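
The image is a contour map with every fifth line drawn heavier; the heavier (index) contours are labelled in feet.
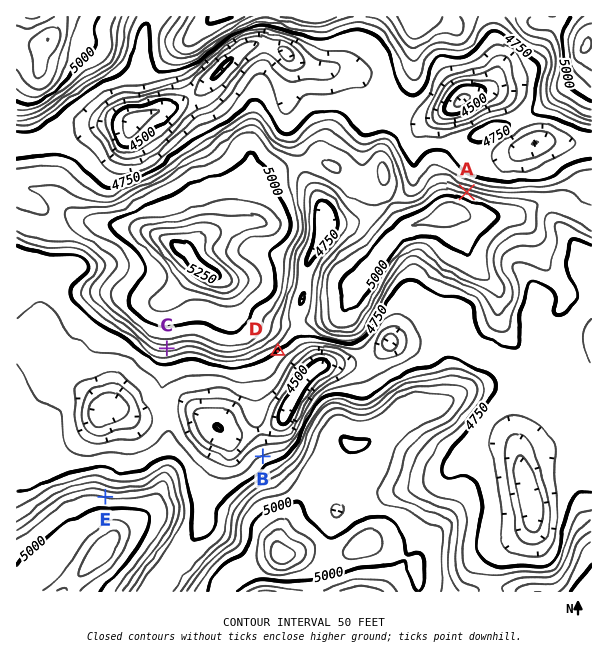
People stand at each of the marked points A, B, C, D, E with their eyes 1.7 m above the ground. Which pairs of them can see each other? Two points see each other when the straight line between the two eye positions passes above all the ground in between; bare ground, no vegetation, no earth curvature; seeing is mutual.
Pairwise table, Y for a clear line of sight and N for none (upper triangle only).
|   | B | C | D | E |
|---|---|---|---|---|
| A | N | N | N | N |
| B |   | Y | Y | N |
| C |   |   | N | Y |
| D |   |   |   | Y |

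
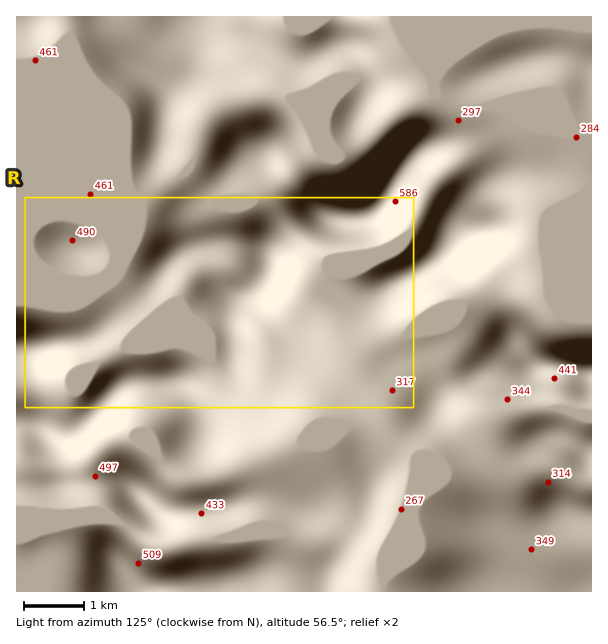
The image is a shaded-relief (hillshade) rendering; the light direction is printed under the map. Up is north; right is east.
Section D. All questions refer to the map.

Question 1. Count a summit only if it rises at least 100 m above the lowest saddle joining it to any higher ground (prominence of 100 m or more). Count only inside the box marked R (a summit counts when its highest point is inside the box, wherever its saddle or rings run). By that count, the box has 1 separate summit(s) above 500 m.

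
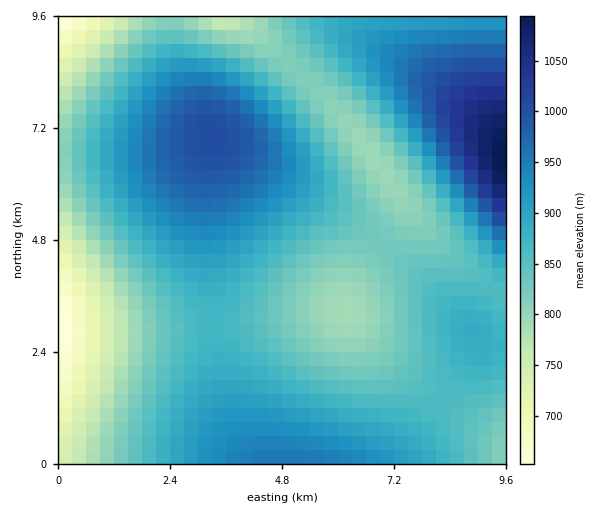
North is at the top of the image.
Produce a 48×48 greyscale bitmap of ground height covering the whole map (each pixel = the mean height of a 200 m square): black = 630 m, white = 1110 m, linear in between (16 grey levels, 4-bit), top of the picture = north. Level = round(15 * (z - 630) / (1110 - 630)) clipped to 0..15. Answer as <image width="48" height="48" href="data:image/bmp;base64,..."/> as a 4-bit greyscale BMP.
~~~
<image width="48" height="48" href="data:image/bmp;base64,Qk32BAAAAAAAAHYAAAAoAAAAMAAAADAAAAABAAQAAAAAAIAEAAATCwAAEwsAABAAAAAAAAAAAAAAABEREQAiIiIAMzMzAERERABVVVUAZmZmAHd3dwCIiIgAmZmZAKqqqgC7u7sAzMzMAN3d3QDu7u4A////ADRFVmZ3iImZmqqqqqqqqqqpmZmIiHd2ZjRFVmZ3iImZmqqqqqqqqqmZmZiIiHd2ZjRFVWZ3iImZmaqqqqqqmZmZmYiIh3d2ZjNEVWZ3eIiZmZmqqZmZmZmYiIiIh3d2ZjNEVWZ3eIiZmZmZmZmZmYiIiIiId3d3ZiM0RVZneIiJmZmZmZmYiIiIiId3d3d3diM0RVZnd4iImZmZmYiIiId3d3d3d3d3dyIzRVZmd4iIiZmYiIiId3d3d3d3d3d3dyIzRFVmd3iIiIiIiIh3d3d3d3d3d3d3dxIjRFVmd3iIiIiIiHd3d2ZmZnd3d3iIhxIjNFVmZ3eIiIiId3d2ZmZmZmd3d4iIiBEjNEVWZ3eIiIiHd3dmZmZmZmd3eIiIiBEjNEVWZ3d4iIh3d3ZmZlVWZmZ3eIiIiBEiNEVWZ3d4iId3d2ZmVVVVZmZ3eIiIiBEiNEVWZ3d3iHd3dmZlVVVVZmZ3eIiIiBEiNEVWZ3d3iHd3dmZlVVVVVmZ3eIiIhxEjNEVWZ3d4iHd3dmZlVVVVVmZ3eIiIhxEjNEVmZ3eIiId3dmZlVVVVZmd3eIiHdxIjRFVmd3iIiId3dmZlVVVVZmd3d3d3dxIzRFZmd4iIiIh3d2ZmVVVWZmd3d3d3dyI0RVZneIiIiIiHd3ZmZVVmZmd3d3d3eCM0VWZ3eIiJmIiId3ZmZmZmZmZ3d3d3iCNEVmd3iImZmZiIh3d2ZmZmZmZmZmd4iTRFVmd4iJmZmZmIiHd3ZmZmZmZmZmd4mjRVZneImZmZmZmZiId3d2ZmZmZmZneJqkRWZ3iJmZqqqqmZmIh3d3dmZmZmZniJq0VWd4iJmaqqqqqZmYiId3dmZmZmZ3iavEVmd4iZqqqqqqqqmZiIh3dmZlVmZ4mrzVVneImZqqu7u6qqqZmIh3dmZVVmeJq83VZneImaqru7u7uqqpmYh3dmVVVmeJq83lZ3iJmqq7u7u7u6qqmYh3ZlVVZniavN7lZ3iJmqq7u7u7u7qqmYh3ZlVVZ4mrzd7mZ3iJmqu7u8zLu7qqmYh2ZVVWZ4mrze72Z3iJmqu7vMzMu7uqmYd2ZVVmeJq83e72Z3iJmqu7vMzMu7qpmIdmVVZniau83e7lZ3iJmqu7vMzMu7qpiHZlVVZ3iavM3u7lZneJmqq7vMzMu6qZh3ZlVWZ4mrvN3e7lZneImaq7u8y7u6qYh2ZlZmeJmrzN3e7lVmd4maqru7u7uqmIdmZmZniJq7zN3d3UVWd4iZqqu7u6qZiHZmZmZ3iaq7zM3d3URWZ3iJmqqqqqmYh3ZmZmd4maq7zMzd3URVZneImaqqqZmHdmZmZneJmqq7vMzMzDRFVmd4iZmZmYh3ZmZmZ3iJmqq7u7zMzDNEVWZ3iIiIiHdmZmZnd4iZmqqru7u7uyM0RVZneIh3d2ZmZmZneImZmqqqq7u7uyIzRFVmd3d2ZlVVVmZ3iImZmaqqqqqqqhIjNEVWZmZlVVVVVmd3iImZmZmZmaqqqhESI0RVZmVVRERVZmd4iIiImZmZmZmZmQ=="/>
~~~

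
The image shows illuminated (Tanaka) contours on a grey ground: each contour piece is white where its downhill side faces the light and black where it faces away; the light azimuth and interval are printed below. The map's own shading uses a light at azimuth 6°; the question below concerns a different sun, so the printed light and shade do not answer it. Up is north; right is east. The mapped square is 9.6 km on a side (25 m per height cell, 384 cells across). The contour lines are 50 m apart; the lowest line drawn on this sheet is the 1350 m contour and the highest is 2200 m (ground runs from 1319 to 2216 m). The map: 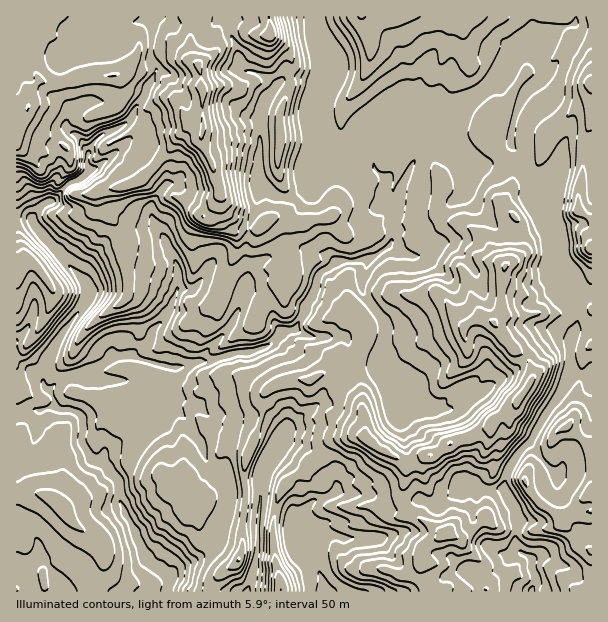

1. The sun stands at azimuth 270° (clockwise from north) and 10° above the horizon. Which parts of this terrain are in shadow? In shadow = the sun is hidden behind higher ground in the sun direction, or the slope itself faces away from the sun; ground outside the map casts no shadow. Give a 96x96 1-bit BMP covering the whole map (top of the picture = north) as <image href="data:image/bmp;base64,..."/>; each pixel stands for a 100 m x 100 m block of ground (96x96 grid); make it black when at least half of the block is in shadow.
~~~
<image width="96" height="96" href="data:image/bmp;base64,Qk2+BAAAAAAAAD4AAAAoAAAAYAAAAGAAAAABAAEAAAAAAIAEAAATCwAAEwsAAAIAAAAAAAAA////AAAAAAAAAAHAfg//wADx/gAAAADAPw//AABx/wAAAHnAHw/+AABBxgAAAP+AB4/4AAPxjgAAAP+AB8/4AAf77gAAAP+AB9/wAA/3/gAAAP8AA9/wAA+P/gAAAf8AA9/wAAEf/AAAAf4AA9/wAAA//AAAA/wAA9/wAAB/+AAAA/wAA9/gAAD/+AAAB/gAA9/AAAB5/BAAH/AAA9/AAAA5/AAAP+AAw9+AAAwB+AAAH+AA48+AAAAB8MAAB+AA88/AAEIB4cAAA8AAY8+IAGfAw8AAAcAAA8cMAGfhx+AAB8AAA+AIAG/xx+AAF4AAA+AAAG/w5+AAPwADA/AAAA/w48AAfgADA/gAAAfw84AAPgADAfwAAMP7+gAAegAHAfwAA8D5/gAAdgAGAP4AD8Bp/yAAcgAMAP4AH+AB/yAAcAAIAP4AH+AB/4YgcAAIAH4AP+AB/88AcAAAAHwAP/AAn+cAYAAAADwAP/gAH/cAAAAAABwAP/gAD/8GAAAAADgAP/AAD/8MAAAAABAgP8AAD/8cAAAAAAAgPwAAB/8YAAAAAABgPADAA/84AAAAAAAgOABwA//wAAAAAAAAcAA4Af/4cAAAAAAAcAAeAP/8PwAAAAAAeAAeA/9+P4AAIAAAeAAfA/8/P4ABGAAAOAAeH/8/v8ABiOAAOAAeH/4fn+YA4HgAHAAcP/9Pz/YAYH4AHAAYf//v5/cAMH4AHAAA///n8/eAOHcAPAAAf/7z+P/AGGOAOAAAf/7z/D/gHAfAcAAAf/7z/B/gHAfAYAAEf/7x/g/wHAPg4ACAf/5z/gfwDAPgwAGIf/5j/gfwCAHgwAMIf/5n/gfyCAHw4AAYf/5v/AHzDAH44AAYP/4P/ADzBAH8AAAwP/4f+AfgBAG+AAAAH/w/4AfgBAGAQAAAH/h/wA/ABAAAHAAAB/B/AA/ABgAADgAAB/B8AB/ABwBgBwAAB+B4AB+AHzBABgAAB+DwAB8AH4ADhgAAD+DwAA4AH/4H4gAAD+DwAA4AH//D8gAAH+P4AA4AH//x+AAAP4P8ADIAH//8CQAAPwPsAD8AP///CQAAPwPtgA/AP///CQAAHgPP8AfgP///jAAAHAMP+APgf///gAAACAEPfgHAf///wAAAAAEPfwDAf///wAAAAMEzf4AAf///wAAAAOF+f4AA////gAAAAGH+foAB////gAAAAGH//gAB////wAAAADF//4AB////4AAAABB/78AB////4AAAAAA/wfAB////wAAAAAA/4PgB////wAAAAAA/4HgB///+AAAAAAAf4DwB///+AAAAAAAfwDwB///+YAAAAAAeAD4B///+eAAAAAAAAD4B////PAAAAAAEAD8B////PgAPAAAOAD8B////HwAHgAAcAB+B////H4AHgAAcAA8B////DwADwAAcAA4A/z//DwABwAAYAAYAPj//hwAGwAAAAAYHPD//gAAPAAAAAAYDOD//wAADgAAAAAYAMD//gAABgAAAAAAAMD//AAAAAAAAAAAAgD//AAAAAAg="/>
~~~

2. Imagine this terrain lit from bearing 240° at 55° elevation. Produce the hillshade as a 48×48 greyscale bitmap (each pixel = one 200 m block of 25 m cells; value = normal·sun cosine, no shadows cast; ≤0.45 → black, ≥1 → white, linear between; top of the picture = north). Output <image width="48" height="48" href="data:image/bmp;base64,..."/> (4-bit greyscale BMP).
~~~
<image width="48" height="48" href="data:image/bmp;base64,Qk32BAAAAAAAAHYAAAAoAAAAMAAAADAAAAABAAQAAAAAAIAEAAATCwAAEwsAABAAAAAAAAAAAAAAABEREQAiIiIAMzMzAERERABVVVUAZmZmAHd3dwCIiIgAmZmZAKqqqgC7u7sAzMzMAN3d3QDu7u4A////AKqqu7qYh6zMuI3dMFrd3N7dqHeHZ4zsq6qru7qHZ73dy2rtEXvu3dzLmHiYiIzbvaqrvMpka97tzIbbBJzcqYrMl4qWd5zM7qq8zMlDnd7tu5bKJ6y5h4vLmrhHmc3u7ZrMzKYlzu7brKfJObu7u83czJRam93eyqvdyXQ57+3KrKfKWrzd3d3duGaqWN7sqszcl2Rt/t25m7i7es3d3d3Jd3eXOe7avMzKh3We/sy5iri8ms3Lu8yomXiGbf2JvLqZh3Wu7cqYisi8ubqszN26qImpv+iKvKmYhlbe3KqYjMiruqm83d7Kl4vbvraay6mZdWvty6mIvdh7q6q97u27l4zai5irzKqpdqzcupmJzdhau7zd7th7qYrLaJvLzKqqecvLuqqLzMpXvM3u60Fomqq7dIzLuompesu7uqqsu8uHvd3dtQOZhmi7lTu7hpqYi8u7qqrLvMyordzMsxepiImapyaqhJqazMu6qavM3N25vMzMo0mqq7uYujKJhqicyqqqmrzMzN3KvMvLhGqrzLu7qnE5mIiruaq6u6u8zMu7u6qqhoqr3Ku8y7QGqom8u7u6qavLupiZmZqqmKu8zdqs7sYDm4it2Ymru8zMu6qYmqqqmKvMzeyM7ZQUrKdsynq7zN3LzKq7qqqaqazM3eud6UImvdpJvHm8vN3LrNuHu8zMuZzM3uu9pURou6uEusmaqs3LqryJrNzMt6zM3tvLdVeIrHu1Sq25h7zbqbyrl6zLh83d3aqphXdnrHvXFrvadozLuavMlqy5e9zMyoqblmRYu4vDBt7rdnvcypvMpou4i7qJhqustUV5vJpQG+/qh2zcy6vLp2qoiqh3edq9tTSKzpUAre/ah33bzLvLqHibq6iarLrclSSL7zAK7u7Jdp7bzcu7qZrMqaq7u7y5ZUN9/wCu7t24Zs7czbqqqqvLmZrLvNy4iWSN7Tju7cyoee/9uXmpqqqoiYrLzMuZulWu7Yzt3cuYi+/9uDWZiJqXeYvMu6icxye+64nO7sqpre7M1wJ4h4qYiJu8upm8lFm92aq96ry6mczO0wOblpqZmKu7upq6hnq9yuyoiZq7p5zvwQS8dqqpmaq7upq6qJq9zNyadLy6qqzvoQXMVqqpmrq7uZq7qbus3JmaQ83Lu83uchXMVZqqmrqrqau7qsus3GeYNsy7vO7rQiW8ZIq6qqqqqqvKm8yrzVd2m4nMze7ZMSW8U4q6mqqqqru6mrurzXd4vLl6ze7IEUe7VJu6qqqqqru6mrurzZhoq7uYvuy4FHerZJvLqqqqqqu6mqqr3ah5q7y4rcrJJYaLhXq8qaqqu7qqqqq83qqau7uni7zYJGeKlnq8yZqru7uZqqq83bl5qqqoat7WE3u6llm824mru7uYq6q8y7mKqpmZe+22RJ3Ic0m97Jmqu7qYmqq7u6maqqqqm8uGdr7XEFrO7Jmqu7qImqqru5mqqqqpiruYid3DAHve6pqqu7qZmqq7u6qpqqmYiqupisuhAYzu2qqqu7qZmau6vA=="/>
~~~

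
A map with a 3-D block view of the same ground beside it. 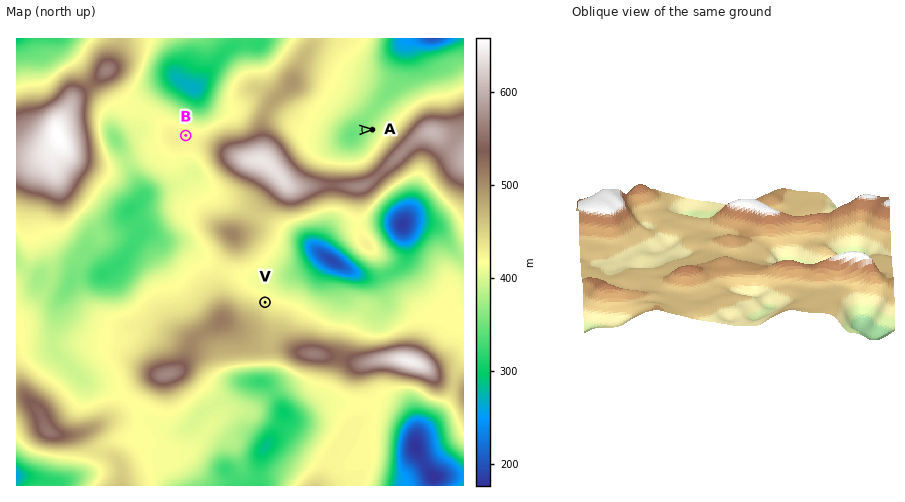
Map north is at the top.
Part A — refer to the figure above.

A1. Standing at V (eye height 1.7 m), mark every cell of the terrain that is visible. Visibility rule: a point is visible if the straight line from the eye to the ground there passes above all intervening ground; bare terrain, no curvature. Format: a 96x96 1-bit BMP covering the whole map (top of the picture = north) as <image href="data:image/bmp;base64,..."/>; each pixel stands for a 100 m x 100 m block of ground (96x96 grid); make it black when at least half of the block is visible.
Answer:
<image width="96" height="96" href="data:image/bmp;base64,Qk2+BAAAAAAAAD4AAAAoAAAAYAAAAGAAAAABAAEAAAAAAIAEAAATCwAAEwsAAAIAAAAAAAAA////AAAAAAAAAAAAAAAAAAAAAAAAAAAAAAAAAAAAAAAAAAAAAAAAAAAAAAAAAAAAAAAAAAAAAAAAAAAAAAAAAAAAAAAAAAAAAAAAAAAAAAAAAAAAAAAAAAAAAAAAAAAAAAAAAAAAAAAAAAAAAAAAAAAAAAAAAAAAAAAAAAAAAAAAAAAAAAAAAAAAAAAAAAAAAAAAAAAAAAAAAAAAAAAAAAAAAAAAAAAAAAAAAAAAAAAAAAAAAAAAAAAAAAAAAAAAAAAAAAAAAAAAAAAAAAAAAAAAAAAAAAAAAAAAAAAAAAAAAAAAAAAAAAAAAAAAAAAAAAAAAAAAAAAAAAAAAAAAAAAAAAAAAAAAAAAAAAAAAAAAAAAAAAAAAAAAAAAAAAAAAAAAAAAAAAAAAAAAAAAAAAAAAAAAAAAAAAAAAAAAAAAAAAAAAAAAAADwAAAAAAAAAAAAAAD/4AAAAAAAAAAACAH/+AAAAAAAAAAAf///+AAAAAAAAAAAf////AAAAAAAAAAAf////AAAAAAAAAAAf/8D/AAAAAAAAAAAf4AB/gAAAAAAAAAAQAAD/xAAAAAAAAABwAAD//gAAAAAAAMDwADD//gAAAAAAAcfwADx//gAAAAAAAef4ADw//gAAAAAAAcf+ADw//gAAAAAAAMf8ADj//gAAAAAAAM/EACP//wAAAAAAAf/AAAH//wAAAAAAAf/AAAD//gAAAAAAA//gAAD//gAAAAAAA//wAAH//gAAAAAAA//4AAfP/gAAAAAAA//4AA+D/AAAAAAAA//4AB8B/AAAAAAAA//4AH4A+AAAAAAAA//wAPwAOEAAAAAAA//gAfwAGMAAAAAAA//gB/gAAcAAAAAAAH/wD/AAAcAAAAAAAAfwP/AAAMAAAAAAAAD///AAAMAAAAAAAAD///AAAMAAAAAAAAH///AAAMA8AAAAAAH///gAAMA+AAAAAAH///wAAM4/gAAAAAP///wAAd8/wAAAAAP///4AA88/4AAAAAf///4AB88/8AAAAAf9//4AD8Y/+AAAAA/wA4AAH8A//AAAAD/AAAA4P8A//AAAAH/AAAA//8Af/AAAAP+AAAA//8Af/AAAAf4AAAAf/8Af/AAAAfAAAAAL/8AP+AAAAAAAAAAB/8AP+AAAAAAAAAAB/8AP8AAAAAAAAAAA/gAP8AAAAAAAAAAA/AAP8AAAAAAAAAAA+AAP4AAAAAAAAAAAYAAP4AAAAAAAAAAAAAAP4AAAAAAAAAAAAAAP4AAAAAAAAAAAAAAH4AAAAAAAAAAAAAAHwAAAAAAAAAAAAAADwAAAAAAAAAAAAAADwAAAAAAAAAAAAAABwAAAAAAAAAAAAAAAwAAAAAAAAAAAAAAAQAAAAAAAAAAAAAAAAAAAAAAAAAAAAAAAAAAAAAAAAAAAAAAAAAAAAAAAAAAAAAAAAAAAAAAAAAAAAAAAAAAAAAAAAAAAAAAAAAAAAAAAAAAAAAAAAAAAAAAAAAAAAAAAAAAAAAAAAAAAAAAAAAAAAAAAAAAAAAAAAAAAAAAAAAAAAA="/>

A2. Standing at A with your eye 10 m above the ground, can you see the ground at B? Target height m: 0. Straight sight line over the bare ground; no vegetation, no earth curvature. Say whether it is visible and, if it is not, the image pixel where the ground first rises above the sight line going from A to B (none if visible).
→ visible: false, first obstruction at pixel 328 131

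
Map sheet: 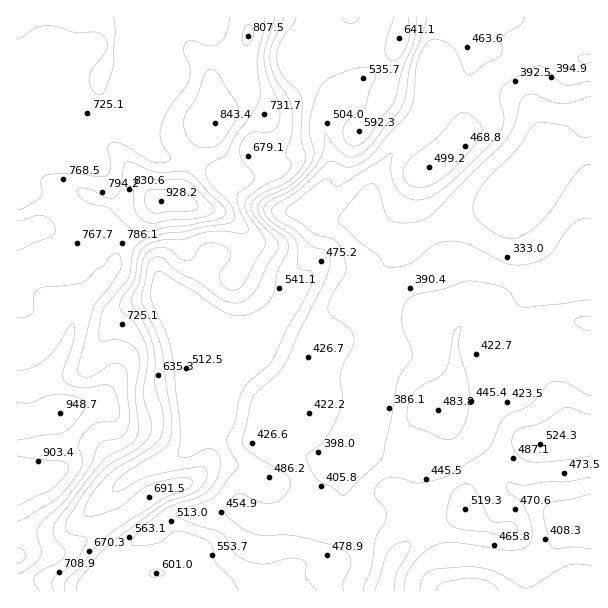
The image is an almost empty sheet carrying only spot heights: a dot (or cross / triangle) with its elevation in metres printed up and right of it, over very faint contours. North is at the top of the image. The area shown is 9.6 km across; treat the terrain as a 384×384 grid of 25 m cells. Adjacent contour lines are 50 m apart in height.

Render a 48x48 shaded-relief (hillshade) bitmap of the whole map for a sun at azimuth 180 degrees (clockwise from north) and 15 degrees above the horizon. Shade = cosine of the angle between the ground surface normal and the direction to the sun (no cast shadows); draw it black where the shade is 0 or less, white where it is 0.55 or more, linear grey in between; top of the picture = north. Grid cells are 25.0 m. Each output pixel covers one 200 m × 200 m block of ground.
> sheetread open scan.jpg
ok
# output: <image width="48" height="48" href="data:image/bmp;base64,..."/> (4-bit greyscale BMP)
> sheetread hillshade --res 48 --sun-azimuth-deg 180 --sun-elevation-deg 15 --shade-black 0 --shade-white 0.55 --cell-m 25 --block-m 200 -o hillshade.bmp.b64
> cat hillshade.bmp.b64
<image width="48" height="48" href="data:image/bmp;base64,Qk32BAAAAAAAAHYAAAAoAAAAMAAAADAAAAABAAQAAAAAAIAEAAATCwAAEwsAABAAAAAAAAAAAAAAABEREQAiIiIAMzMzAERERABVVVUAZmZmAHd3dwCIiIgAmZmZAKqqqgC7u7sAzMzMAN3d3QDu7u4A////AIiKuod3eId2ZlVWZmd4dViGQzMiI0NFVbqrzJd3d3dmZVVVZ3eIdViXQiIiNFQ0RKu7zMl1VVZmZUREVmZndlepZERFeYZDM2d3ecymQ0VlVUREREREZ1WKqZqrzKhkM2dlRZzbdEQyNFVVRERFZ1RXq8y7updlVZmZZFi92mMiNFZmZVZmd2VWeaqYdmZ3d7vMt0Rq78mIdmeId3d3h3dmZ4h2VFeIiLzd24Q0jf/+uYmpiHZneIdmZmZmVWiqqZq83clTJJzdyqqph2VmVndmVUVmZ4q7u3eJvd23MRJIqqhlVmZmVEVVRDRWeau7u1VWes7tpjETeHUzRWd3ZEVVVURHiau6qmZVV5z/7JYzRVM0Z3h3dmZ3iIZWiZmZmZiJiJvdzKhURnZneIh3d2eZqphlZ3d4iJmrqqu5iYdmaJiIiIiHd2eaqZh2VUVmd2eJmqqXZmZ3iIiIiIiId2Z5mIh2UzRWVVVUVohmVVZ3iIiIh3d3d3Znd3d2VERVQ1VCETVWdVZ3d5qYd3d3d3ZVVmd3ZlVUM0VVMRNXh2Z3Z4u6h3d3d3ZUVWZ3d3ZTNERXdTNGh2Z3dnm6mHd4d3ZVVmZ3d3ZVV1RGmGRFZlZ3dniamHeIh3dmZ3d3d3dniHZViXVERFZ3d3d5mHd3h3iHd3d3d4iImWZleIZEM0Z3eId4mXZmd3iHd3iId4iZmFZ3aJdTI1d3mqmImpdmZnd3dmeIdlVndlaHaJp0NGeJvMuYiqhmZ3d2ZVZndkMzM2ZlRYu5dnmszcuoeKmHd3ZmVVVVVlVEMmVDM2m8mKzcuqqYdoqYh2VVVlVURWZnZXZVVVeams3Kh3mpdmiYd2VVZmZURFVniJh3dlZ4rNyod3iql0Z2ZmZVVmVUREVWeKqYdmVp3+ypmJmYdTNFVndmVEQzREVWZ5qod3Z6///+3LhBEiI1Z3eHZUNFVVVVVUZmd4ia3////qMAAUVWd3iZh2VmZmZVVRI2iZmJve7uyVMkVWiId3iqqXd3d3ZlVURXiYdniIh0ImnP7JiZh4m8y5h3d3dmVWZnZURWUhIQFIz//8maqIq83cqHd3d2ZnZUMiRlEAADZ4is7+usy5iavNyph3d3ZnZURFZjABJIqWVni9zN7adVeb3LmHd3Znd3d3dSJXeKynaId4rN7rdDRovMuXd3d3d3d3ZEZ4mau6mqhleazcpjNGisuod3iHd3d3ZWd3eImruph2d2esymRFZ5qpiIiHd3d4h3dlZmd5qYd4h0R7y4ZVZmeJmqmXd3d5l3d1RWZniGVomGVpuodmZmaJq7und3eJh3d2RGZWd0NHmYdnmYd3d3iaqru3d3d3iHd3ZWVmdTJGmZh3iHd3iImqqqvHd3dmeHd3d1VnhTRniZmIqoeIiJmqmZqod3d2Z3d3h1Roh2d3d4iIq6mYiIiIiId5iImYd3d3dkRXmZl3d3d2iru5iIh3h2ZYmZmph3eIdVVWeauXeJmGaJu5iIiZh2ZniZmqh3iIdWZmaKuoebqGVoqpiImph2Zg=="/>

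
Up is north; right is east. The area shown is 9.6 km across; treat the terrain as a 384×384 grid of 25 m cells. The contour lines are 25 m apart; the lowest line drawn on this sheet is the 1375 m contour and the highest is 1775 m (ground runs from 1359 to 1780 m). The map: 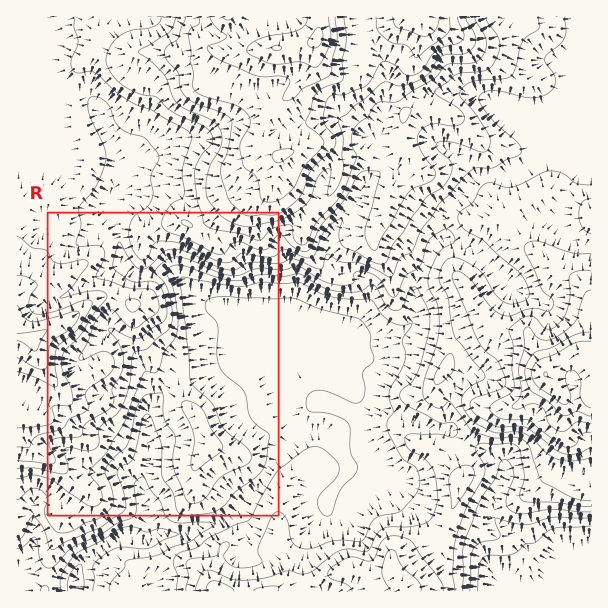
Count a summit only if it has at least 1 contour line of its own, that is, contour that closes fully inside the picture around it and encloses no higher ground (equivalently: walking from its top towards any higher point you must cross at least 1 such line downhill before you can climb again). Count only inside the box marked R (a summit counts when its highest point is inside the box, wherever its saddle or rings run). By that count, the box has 2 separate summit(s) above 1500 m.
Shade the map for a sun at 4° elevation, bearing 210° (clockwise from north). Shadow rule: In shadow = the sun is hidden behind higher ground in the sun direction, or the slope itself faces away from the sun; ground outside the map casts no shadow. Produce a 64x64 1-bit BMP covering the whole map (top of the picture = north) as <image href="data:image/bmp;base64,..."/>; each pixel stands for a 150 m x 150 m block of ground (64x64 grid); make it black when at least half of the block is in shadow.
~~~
<image width="64" height="64" href="data:image/bmp;base64,Qk0+AgAAAAAAAD4AAAAoAAAAQAAAAEAAAAABAAEAAAAAAAACAAATCwAAEwsAAAIAAAAAAAAA////AAAAAAAMAAPwAADwAAQAB/8AG/AAAAAH/4A/8AAAAA//Hx5wAAA/f+EPDHAAAB/4wB9wIAAAAP9AH3gAAAAAD4AP/AAAAAAAwAH8AAAABAAAADwAAAA8AAAACAAAAPwAAAAAAAAB+AAAAAAAAADwAAAAABAABAAAAAAAOAAcAAAgAAA4ABgAAeAAAAAAAAAD4AAPAAAABAfgABwAAAAEB8AAAAAAAAAPgAAAAAADAB+AAAAeAAYAPwAAAB4ABgAPAAAADAgOAAYAAAAAAA4YAAAAAAAwHjgAAAAAADAAOAAAAAAAPwAwAAAAAAB/4AAwAAAAAH/8AHAAAAAH//8A8AAAAA/8f4XwAAAAH/Af//AAAAAfgAP/8AAAAD4AAf/wAAAAfAEOeeAAAAD4AwfwAAAAAPAfA7AAAAAA4D4AAAAAAAAAPAAgAAAAAAAAAAAAAAAAAAAAAAAAAAAAAAAAAAAAAAAAAAAAAAAAAAEAAAAAAAAEAQAAAAAAAAAAAAAAAAAHAAAAAAAACAcAAABAAAAMDwAAAMAAAHwEBwAAgAAAeAAOAACAAAB4AD4AAAAAADAAfAAAAAAAAAP4AAAAAAAAA/gAAAAAAAAAAAAAAAAAAAAAAAAAAAAYAAAAAAAAAAAAAAAAAAAAAAAAAAAAwD4wABwAAAYAHzgAfAAAAAAPOAD8AA=="/>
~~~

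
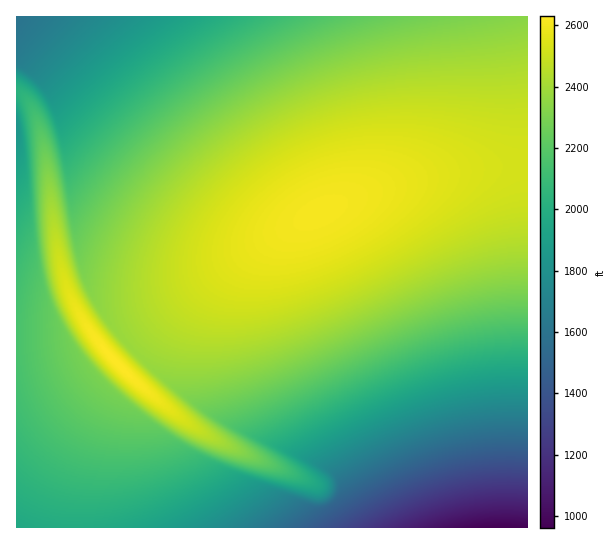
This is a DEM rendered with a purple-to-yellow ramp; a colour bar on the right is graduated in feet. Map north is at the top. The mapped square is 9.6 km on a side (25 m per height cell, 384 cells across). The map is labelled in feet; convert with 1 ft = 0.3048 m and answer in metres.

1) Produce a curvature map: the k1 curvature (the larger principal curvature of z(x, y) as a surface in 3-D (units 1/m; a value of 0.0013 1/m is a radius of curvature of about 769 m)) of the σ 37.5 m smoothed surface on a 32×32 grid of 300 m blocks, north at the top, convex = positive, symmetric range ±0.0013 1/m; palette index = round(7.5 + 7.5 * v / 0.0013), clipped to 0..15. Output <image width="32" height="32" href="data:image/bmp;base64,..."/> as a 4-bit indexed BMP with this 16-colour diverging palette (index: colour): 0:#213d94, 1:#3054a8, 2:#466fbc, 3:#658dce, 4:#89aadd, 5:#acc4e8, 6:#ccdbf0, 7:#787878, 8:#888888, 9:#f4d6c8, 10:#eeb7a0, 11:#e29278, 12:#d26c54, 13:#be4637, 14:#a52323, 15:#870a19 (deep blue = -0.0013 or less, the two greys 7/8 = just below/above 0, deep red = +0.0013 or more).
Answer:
<image width="32" height="32" href="data:image/bmp;base64,Qk12AgAAAAAAAHYAAAAoAAAAIAAAACAAAAABAAQAAAAAAAACAAATCwAAEwsAABAAAAAAAAAAlD0hAKhUMAC8b0YAzo1lAN2qiQDoxKwA8NvMAHh4eACIiIgAyNb0AKC37gB4kuIAVGzSADdGvgAjI6UAGQqHAIiIiIiIiIiIiIiId3d3d3eIiIiIiIiIiIiriIh3d3d3iIiIiIiIiIid/4iIiHd3d4iIiIiIiIiu/9qIiIiIiIiIiIiIiIi//8iIiIiIiIiIiIiIiIiu/qiIiIiIiIiIiIiIiIiM/6iIiIiIiIiIiIiIiIiI79iIiIiIiIiIiIiIiIiIn/uIiIiIiIiIiIiIiIiIif+oiIiIiIiIiIiIiIiIiJ/5iIiIiIiIiIiIiIiIiIjvmIiIiIiIiIiIiIiIiIiM+4iIiIiIiIiIiIiIiIiIn9iIiIiIiIiIiIiIiIiIiM+YiIiIiIiIiIiIiIiIiIjueIiIiIiIiIiIiIiIiIiJ/IiIiIiIiIiIiIiIiIiIivqIiIiIiIiIiIiIiIiIiIv5iIiIiIiIiIiIiIiIiIiM+IiIiIiIiIiIiIiIiIiIjfiIiIiIiIiIiIiIiIiIiI7oiIiIiIiIiIiIiIiIiIiP2IiIiIiIiIiIiIiIiIiIj8iIiIiIiIiIiIiIiIiIiK+oiIiIiIiIiIiIiIiIiIjPiIiIiIiIiIiIiIiIiIiI/YiIiIiIiIiIiIiIiIiIiPmIiIiIiIiIiIiIiIiIiIiYiIiIiIiIiIiIiIiIiIiIeIiIiIiIiIiIiIiIiIiIiIiIiIiIiIiIiIiIiIiIiIiIiIiIiIiIiIiIiIiIiIiI"/>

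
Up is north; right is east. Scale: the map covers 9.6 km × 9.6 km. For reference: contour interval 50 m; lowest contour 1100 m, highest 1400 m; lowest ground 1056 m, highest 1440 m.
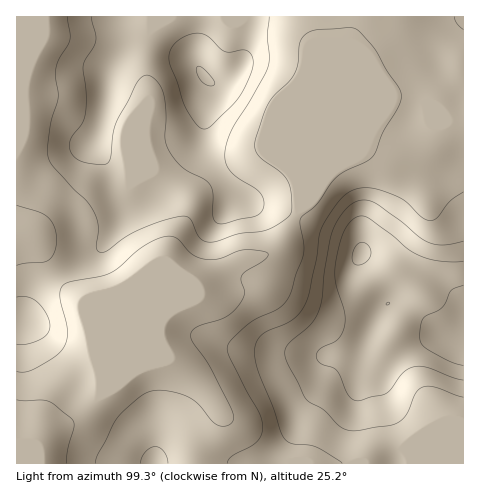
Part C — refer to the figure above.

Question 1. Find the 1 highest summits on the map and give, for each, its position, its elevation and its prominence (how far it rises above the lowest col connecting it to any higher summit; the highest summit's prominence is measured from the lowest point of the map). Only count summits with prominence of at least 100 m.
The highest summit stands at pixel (204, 76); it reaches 1352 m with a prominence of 151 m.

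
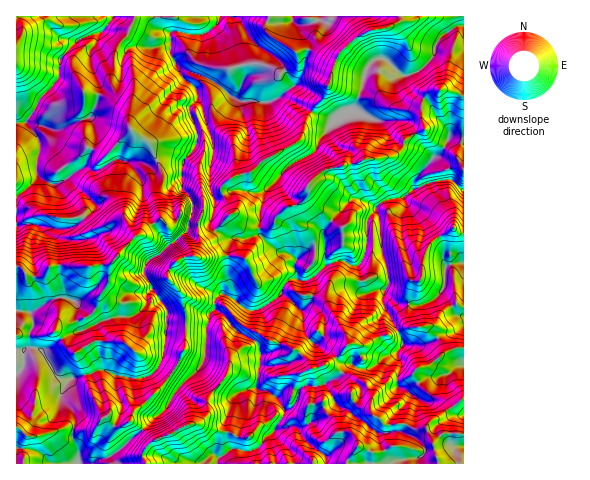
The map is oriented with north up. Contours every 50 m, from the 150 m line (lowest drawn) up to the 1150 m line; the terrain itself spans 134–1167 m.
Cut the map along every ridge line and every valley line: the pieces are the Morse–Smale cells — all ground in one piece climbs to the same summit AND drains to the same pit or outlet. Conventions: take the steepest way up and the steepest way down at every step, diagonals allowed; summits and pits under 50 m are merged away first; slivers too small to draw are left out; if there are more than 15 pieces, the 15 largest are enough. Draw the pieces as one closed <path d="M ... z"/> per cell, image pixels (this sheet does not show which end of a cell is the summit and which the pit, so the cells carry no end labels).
<path d="M319 16l-183 0-9 19-12 15-1 18-4 13 4 10 16 15-1 15-2-9-19-14-10-4-14-1 0 6-3 3-22 4-13 8-7 0-5-4-8 12-10 1 0 101 17 0 19 4 16 0 8-3 18-18 0-4-20-17-6-8 15-10 15 2 18-10 35 4 14-7 8 0 10 5-1 18-11 10 1 20 3 6 12 6 2 4 18-1 3-4 6 9 15-16 0-5-10-16 3-10 11-7 17-5 12-11 34-18 5-9 2-11 6-11-30-15 16-13 12-34 0-8-12-16 16-2z"/><path d="M173 157l-8 0-14 7-35-4-18 10-15-2-15 10 6 8 20 17 0 4-18 18-8 3-16 0-19-4-17 1 1 126 7 0 5-4 0-12 5-9-4-13 24-15 10-1 13 7-1 15 5 11 32-13 20-1 13-10 1-11 6-7-9-14 3-11 27-21 15-14 0-4-11-5-6-9-1-20 11-10 1-12 0-6z"/><path d="M456 303l-11 7-11 15-27 3-11 5-13 3 2 6 7 8 6 1-2 2-14 5-20-2-14 9-11 13-14 7-18 1-7 6-5-3-9 0-8 8 8 13-1 7-7 10 19 0 14 17 16 11 2 9 136 0 0-29-21-1-9 9-6-12 0-5 4-5 10-5 23-18 0-91-6-2z"/><path d="M215 309l-5 5-3 12-15-2-25 1-5 37 20 16 6 1-11 11-13 22-9 4-42 39-10 4-6 0-5 5 124 0 4-7 11-8 13 2 13-2 7-9 11-9 8-14 1-7-8-14-20-8 5-31-1-9-5-8-17-8-16-18z"/><path d="M357 198l-7 2-26 30-1 6 2 14-13-2-15 12-5-5-11-2-11-8-10-10-1-7-18-2-11-12-6 7-8 9 13 8 5 0-4 6-3 11 16 3 6 7 9 19-3 6-23 22 2 6 8 7 29 17 17 4 5 4 7-2 18-17 6 3 0-19-10-10-6 0 6-13-2-14 15-14 10-3 7 0 9 5 8-3 6-17 0-23 9-16z"/><path d="M407 143l-3 0-2 5-12 9-22 1-11 5-32 7-17 16 0 8-4 6-10 6-8 1-9 8-5 11-12 3 0 6 19 17 8 1 10 7 15-12 9 0 4 2-1-20 26-30 7-2 20 8 8-6 19-3 10-8 1-9 16-19 1-4-8-8z"/><path d="M161 361l-3 7-7 7-6 3-12 1-34-9-9 4-17 4-8 7-3 7 0 6 14 19-4 20 6 12 2 15 11 0 6-5 13-2 14-11 31-30 10-6 12-20 11-11-6-1z"/><path d="M152 289l-5 6-1 11-10 9-7 2-16 0-10 3-21 11-15 5-15 11-9 4 11 23 12 6 24-6 9-4 34 9 18-4 7-7 6-14 4-39-3-9z"/><path d="M463 16l-63 0 0 4-9 6-21 4-12 6-20 19-7 19-3 17-16 20 7 4 17 5 11-8 6-2 3-2 6-20 3-15 3-7 8-7 9 0 18 17 6 0 10-5 13-14 6-17 17-14 9-1z"/><path d="M376 210l-5 5-4 8 0 23-6 17-8 3-9-5-7 0-10 3-15 14 2 14-5 12 9 4 6 7 1 12-2 8 19 11 7-2 16 1 16-9-1-18 5-7-1-18 4-8 0-11-7-25-1-29z"/><path d="M33 347l-9 3-1 17-7 7 0 89 62 1 1-10-7-17 4-20-14-19 0-6 9-13-12-1-16-27z"/><path d="M210 221l-3 4-18 1-4 7-25 21-8 4-6 7-2 9 23 34 0 16 40 2 3-12 4-5 2-10 6-5 3 1 5-7-3-33-16 3-14 0-1-2 7-12 13-14z"/><path d="M355 110l-6 0-10 8-17 19-6 12-5 6-21 10-26 27-4 19 0 17 12-2 5-11 9-8 8-1 8-4 6-8 0-8 17-16 32-7 11-5 22-1 12-9 1-5-7-3-5-5-8-13-15-4z"/><path d="M112 16l-96 1 0 52 6 13 3 20 8 8 6-11 19-19 2-21 17-19 26-9z"/><path d="M134 16l-21 0-10 15-26 9-17 19-1 18-20 22-4 12 4 3 7 0 13-8 22-4 3-3 0-6 14 1 10 4 16 11 3 3 2 9 1-15-16-15-4-10 4-13 1-18 12-15z"/>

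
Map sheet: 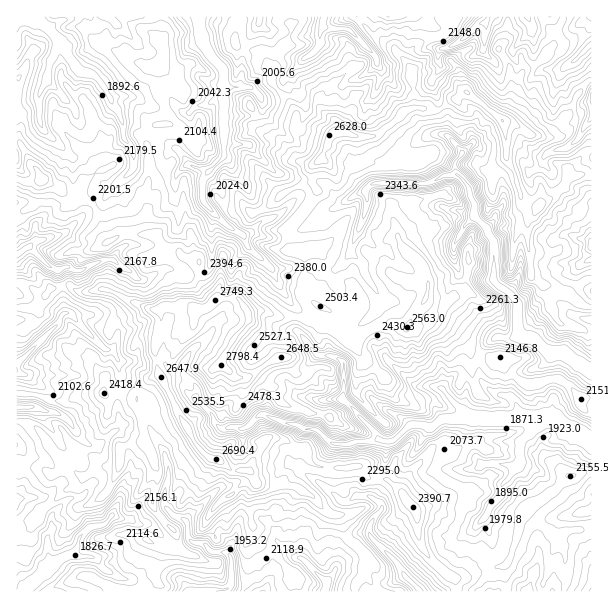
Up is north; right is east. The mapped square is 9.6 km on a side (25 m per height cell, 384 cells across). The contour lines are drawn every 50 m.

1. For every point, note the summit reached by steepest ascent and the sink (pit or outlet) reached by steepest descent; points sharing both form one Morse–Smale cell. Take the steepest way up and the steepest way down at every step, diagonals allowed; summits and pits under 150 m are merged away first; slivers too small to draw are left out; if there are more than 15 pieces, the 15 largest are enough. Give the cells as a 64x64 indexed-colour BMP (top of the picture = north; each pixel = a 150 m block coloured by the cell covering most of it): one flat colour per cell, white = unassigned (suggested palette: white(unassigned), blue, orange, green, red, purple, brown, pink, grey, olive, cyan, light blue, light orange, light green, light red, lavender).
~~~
<image width="64" height="64" href="data:image/bmp;base64,Qk12CAAAAAAAAHYAAAAoAAAAQAAAAEAAAAABAAQAAAAAAAAIAAATCwAAEwsAABAAAAAAAAAA////ALR3HwAOf/8ALKAsACgn1gC9Z5QAS1aMAMJ34wB/f38AIr28AM++FwDox64AeLv/AIrfmACWmP8A1bDFAFVVVVVVVVVWZmZmZmZmZm3d3d2IiIiIiIzMzMzMzMzMVVVVVVVVVVVmZmZmZmZmbd3d3YiIiIiIjMzMzMzMzMxVVVVVVVVVVWZmZmZmZmbd3d3d2IiIiIERERzMzMzMzFVVVVVVVVVVZmZmZmZmbd3d3d3YiIiIERERERzMzMzMVVVVVVVVVVVmZmZmZmZt3d3d3diIiIERERERHMzMzMxVVVVVVVVVVVVmZmZmbd3d3d3YiIiIgREREREczMzMzFVVVVVVVVVVVWZmZmbd3d3d3diIiIiBERERERHMzMzMVVVVVVVVVVVWZmZmZt3d3d3diIiIiIEREREREczMzMxVVVVVVVVVVWZmZmZm3d3d3d2IiIiIERERERERzMzMzFVVVVVVVVVWZmZmZmbd3d3diIiIiIgREREREREczMzMVVVVVVVVVVZmZmZmZt3d3diIiIiIgREREREREREczMxVVVVVVVVVVWZmZmZm3d3YiIiIiIgRERERERERERHMzFVVVVVVVVVVZmZmZmZoiIiIiIiIgRERERERERERERzMVVVVXuVVVVVmZmZmEYiIiIiIiBERERERERERERERERFVVV7u7uVVVmZmZmERiIiIgREREREREREREREREREREVVV7u7u5VVWZmZhEREYiIgRERERERERERERERERERERVVXu7u7u5WZmZhERERiIERERERERERERERERERERERFVXu7u7u7uZmZhEREREREREREREREREREREREREREREVXu7u7u7u5mZmERERERERERERERERERERERERERERER7u7u7u7u7mZm/xERERERERERERERERERERERERERERHu7u7u7u7uZmb/EREREREREREREREREREREREREREREe7nd+7u7uZmb//xERERERERERERERERERERERERERERd3d3d3d3d2Zv//8RERERERERERERERERERERERERETN3d3d3d3d3dv///xERERERERERERERERERERERMzETM3d3d3d3d3d3////ERERERERERERERERERERERMzMzMzd3d3d3d3d3f////xERERERERERERERERERERMzMzMzN3d3d3d3d3d/////EREREREREREREREREREzMzMzMzM3d3d3d3d3d3/////xEREREREREREREREREzMzMzMzMzd3d3d3d3d3f/////EREREREREREREREREzMzMzMzMzMHd3d3d3d3d//////xEREREREREREREREzMzMzMzMzAAB3d3d3d3d3//////8REREhEREREREzMzMzMzMzMwAAAHd3d3d3d3n//5//8iIiIiIRERERERMzMzMzMzMwAACZl3d3d3eZmZmZmf/yIiIiIREREREREzMzMzMzMzAAAJmZd3mXmZmZmZmSIiIiIiIRERERERERMzMzMzMzMAAAmZmZmZmZmZmZmZIiIiIiIhEREREREREzMzM6ozMAAACZmZmZmZmZmZmZIiIiIiIiEREREREREzMzMzqqMAAAAJmZmZmZmZmZmZkiIiIiIiIRERERERETMzMzOqqgAAAAmZmZmZmZmZmZIiIiIiIiIhERERERETMzMzM6qqAAAAAAmZmZmZmZmSIiIiIiIiIRERERERETMzMzMzqqoAAAAAAAmZmZSZmZIiIiIiIgABERERERETMzMzMzOqqgAAAAAAAAmZlEREIiIiIiIiAAABERERERMzMzMzOqqqAAAAAAAAAJlEREQiIiIiIiIgAAABEREREzMzMzMzqqoAAAAAAAAACURERCIiIiIiIiIgAAARERETMzMzMzM6qqAAAAAAAAAABERCIiIiIiIiIiIAAAARETMzMzMzMzqqAAAAAAAAAAAEREIiIiIiIiIiIgAAAAATMzMzMzMzOqAAAAAAAAAAAARERCIiIiIiIiIgAAAAAKMzMzMzMzM6oAAAAAAAAAAAREREIiIiIiIiIgAAAAAKqqMzMzMzM6oAAAAAAAAAAAREREQiIiIiIiIgAAAAqqqqozMzMzM6qgAAAAAAAAAERERERCIiIiIiIgAAAAqqqqqqMzMzMzqgAAAAAAAAAEREREREIiIiIiIgAAAACqqqqqqjMzOjqqAAAAAAAAAEREREREQiIiIiAAAAAAu7qqqqqqozOqqqoAAAAAAAAERERERERCIiIiIAAAAAu7u7u7uqqqqqqqqgAAAAAAAARERERERERCIiIgAAAAC7u7u7u7qqqqqqqqAAAAAAAABEREREREREIiIiIiIAALu7u7u7u6qqqqqqAAAAAAAABEREREREREIiIiIiIgALu7u7u7u7sAAKqgAAAAAAAAREREREREREQiIiIiIiIru7u7u7u7uwAAAAAAAAAAAABERERERERERCIiIiIiIiC7u7u7u7sAAAAAAAAAAAAAAEREREREREREIiIiIiIiALu7u7u7sAAAAAAAAAAAAAAAREREREREREQiIiIiIiIgC7u7u7sAAAAAAAAAAAAAAABERERERERERCIiIiIiIiAAu7u7uwAAAAAAAAAAAAAAAEREREREREREIiIiIiIiIgALu7uwAAAAAAAAAAAAAAAAREREREREREQiIiIiIiIiAAC7uwAAAAAAAAAAAAAAAABERERERERERCIiIiIiIiIAALuwAAAAAAAAAAAAAAAAAEREREREREREIiIiIiIiIgAAAAAAAAAAAAAAAAAAAAAA"/>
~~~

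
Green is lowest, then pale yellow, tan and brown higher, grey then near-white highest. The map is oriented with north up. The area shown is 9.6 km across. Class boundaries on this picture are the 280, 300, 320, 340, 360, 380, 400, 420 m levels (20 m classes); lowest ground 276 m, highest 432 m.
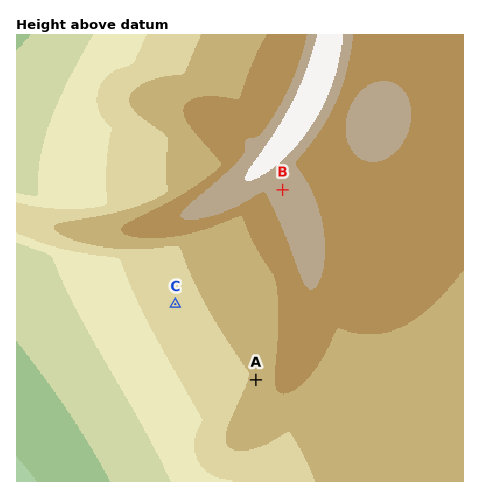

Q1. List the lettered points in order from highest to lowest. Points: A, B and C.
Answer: B A C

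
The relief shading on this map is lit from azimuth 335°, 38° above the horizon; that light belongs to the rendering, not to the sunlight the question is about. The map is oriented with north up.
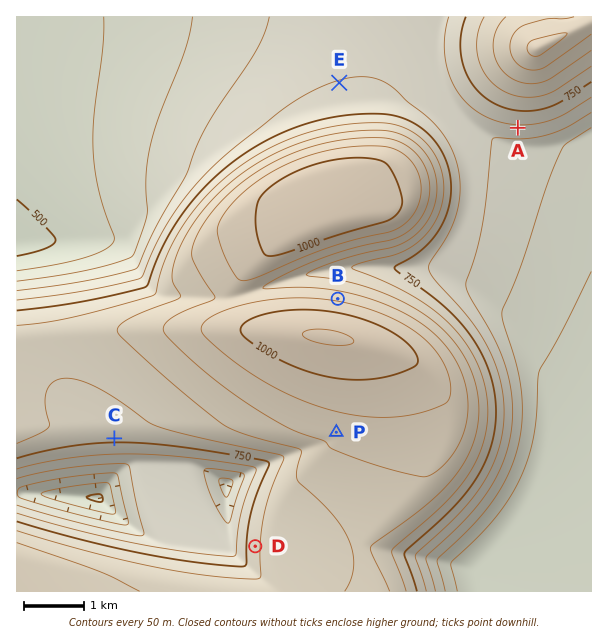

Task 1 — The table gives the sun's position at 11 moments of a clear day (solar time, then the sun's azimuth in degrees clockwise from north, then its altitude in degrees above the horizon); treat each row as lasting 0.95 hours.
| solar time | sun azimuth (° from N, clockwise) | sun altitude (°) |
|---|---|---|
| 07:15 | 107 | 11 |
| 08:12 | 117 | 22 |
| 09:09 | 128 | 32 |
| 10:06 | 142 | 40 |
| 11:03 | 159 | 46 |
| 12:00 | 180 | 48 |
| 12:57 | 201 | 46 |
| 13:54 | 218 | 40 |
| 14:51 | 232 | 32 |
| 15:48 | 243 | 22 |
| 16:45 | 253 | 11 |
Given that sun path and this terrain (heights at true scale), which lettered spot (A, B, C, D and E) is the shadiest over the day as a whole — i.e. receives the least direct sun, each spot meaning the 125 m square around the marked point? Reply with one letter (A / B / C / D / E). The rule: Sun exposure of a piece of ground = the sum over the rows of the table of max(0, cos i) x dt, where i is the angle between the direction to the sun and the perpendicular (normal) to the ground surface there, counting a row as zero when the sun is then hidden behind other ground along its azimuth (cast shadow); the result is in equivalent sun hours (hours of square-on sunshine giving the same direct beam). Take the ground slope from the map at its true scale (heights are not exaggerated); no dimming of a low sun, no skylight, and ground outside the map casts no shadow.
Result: B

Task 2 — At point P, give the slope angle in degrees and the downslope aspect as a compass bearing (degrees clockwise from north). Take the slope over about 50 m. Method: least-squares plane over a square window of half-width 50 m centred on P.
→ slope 5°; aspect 198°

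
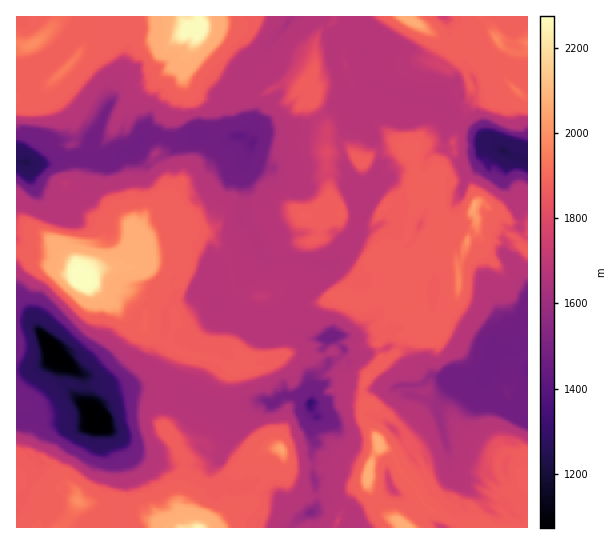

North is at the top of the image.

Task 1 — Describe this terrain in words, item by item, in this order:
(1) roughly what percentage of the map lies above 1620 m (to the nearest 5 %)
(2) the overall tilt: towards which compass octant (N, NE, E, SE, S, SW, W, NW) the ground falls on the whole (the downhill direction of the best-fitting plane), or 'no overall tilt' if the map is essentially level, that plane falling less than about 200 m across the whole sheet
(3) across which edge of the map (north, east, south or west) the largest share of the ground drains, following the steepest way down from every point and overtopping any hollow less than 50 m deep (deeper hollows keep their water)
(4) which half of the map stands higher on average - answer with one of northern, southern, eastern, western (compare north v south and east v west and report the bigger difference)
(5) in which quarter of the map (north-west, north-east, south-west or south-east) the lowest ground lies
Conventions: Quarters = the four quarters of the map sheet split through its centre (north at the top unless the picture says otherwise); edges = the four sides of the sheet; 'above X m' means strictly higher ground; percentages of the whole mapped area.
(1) About 80 % of the map lies above 1620 m.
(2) No overall tilt - high and low ground are spread across the sheet.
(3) Most of the ground drains across the western edge.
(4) The northern half stands higher on average than the southern half.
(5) The lowest point lies in the south-west quarter of the map.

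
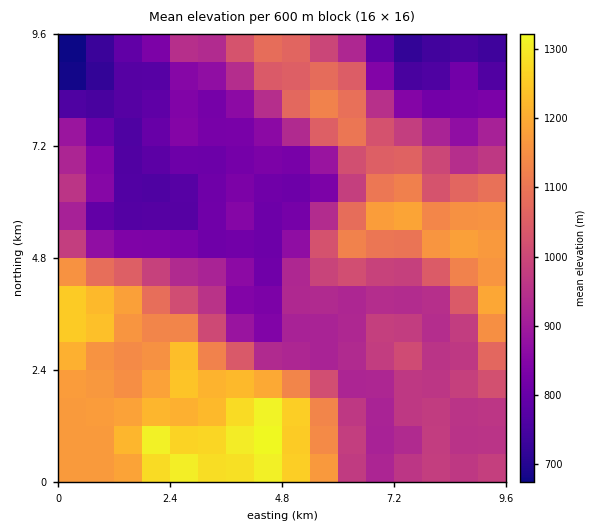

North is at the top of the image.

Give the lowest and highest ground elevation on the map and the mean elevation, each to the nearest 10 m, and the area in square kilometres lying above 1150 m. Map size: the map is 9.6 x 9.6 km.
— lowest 660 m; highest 1350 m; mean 990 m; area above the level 20.2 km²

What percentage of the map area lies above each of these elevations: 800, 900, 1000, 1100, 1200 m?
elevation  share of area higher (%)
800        88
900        68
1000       42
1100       29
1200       11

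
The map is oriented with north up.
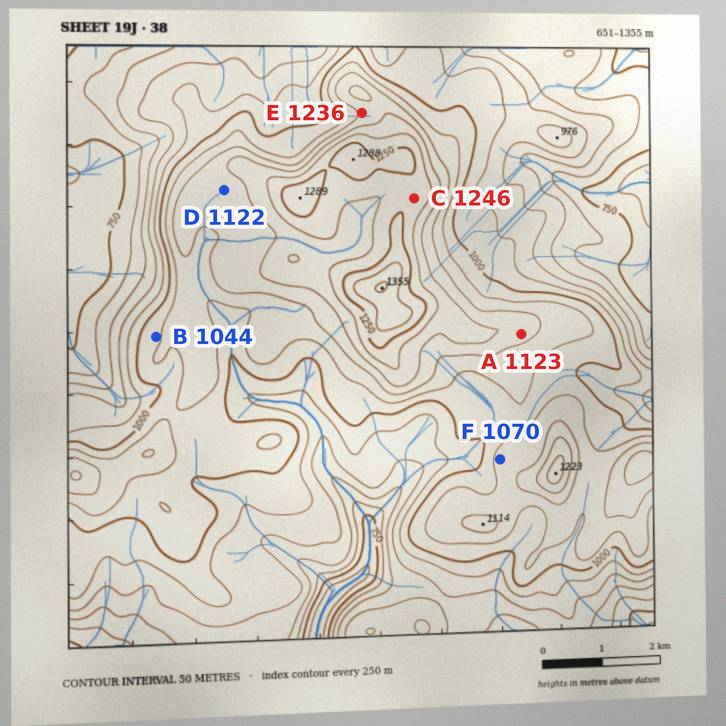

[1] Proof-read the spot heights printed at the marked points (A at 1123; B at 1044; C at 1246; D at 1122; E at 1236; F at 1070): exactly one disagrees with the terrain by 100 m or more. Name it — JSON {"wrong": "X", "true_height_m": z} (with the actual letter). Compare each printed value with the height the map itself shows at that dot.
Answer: {"wrong": "E", "true_height_m": 1111}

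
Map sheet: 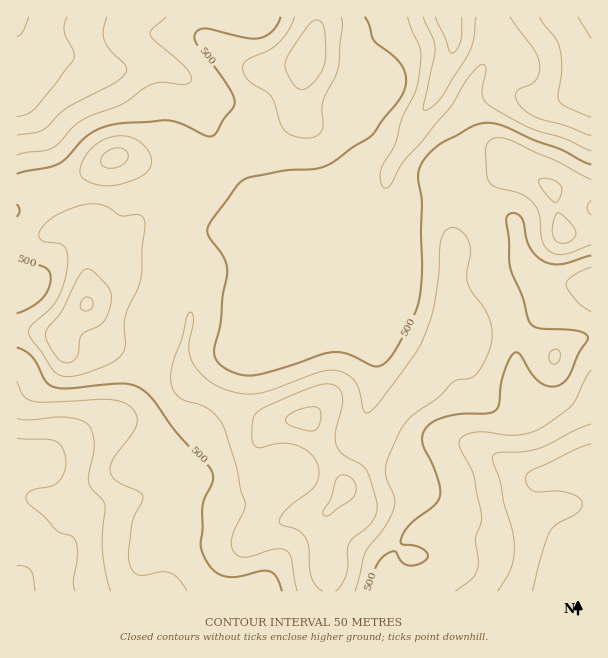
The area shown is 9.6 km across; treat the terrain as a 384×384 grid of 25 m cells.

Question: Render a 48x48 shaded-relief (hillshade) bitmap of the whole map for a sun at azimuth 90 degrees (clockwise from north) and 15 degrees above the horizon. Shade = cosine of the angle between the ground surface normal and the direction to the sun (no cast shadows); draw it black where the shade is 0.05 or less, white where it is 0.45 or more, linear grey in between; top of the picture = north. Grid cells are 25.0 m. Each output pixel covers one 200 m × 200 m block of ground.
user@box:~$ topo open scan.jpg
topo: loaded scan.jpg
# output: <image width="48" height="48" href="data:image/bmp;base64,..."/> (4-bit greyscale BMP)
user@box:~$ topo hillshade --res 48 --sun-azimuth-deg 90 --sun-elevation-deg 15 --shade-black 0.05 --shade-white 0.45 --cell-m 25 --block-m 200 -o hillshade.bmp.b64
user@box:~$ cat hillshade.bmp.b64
<image width="48" height="48" href="data:image/bmp;base64,Qk32BAAAAAAAAHYAAAAoAAAAMAAAADAAAAABAAQAAAAAAIAEAAATCwAAEwsAABAAAAAAAAAAAAAAABEREQAiIiIAMzMzAERERABVVVUAZmZmAHd3dwCIiIgAmZmZAKqqqgC7u7sAzMzMAN3d3QDu7u4A////AGVVVVRGiHZVeJh0ITad/qiJmZm7u8upmWZVVURFeHZVZ4mFITad/qeJmZq7u8upmXdmVENFeHZWVXmXQjad/qd4maq7u8upiXdmZDNFZ3ZmVFiYYzas3bmImau7u8upiXd3dTNFVmd2U0aIdUabzduZmaqqvLuZiHd3dkNFVXd2VFVmdVearO25mZqrzLqYiHd3dkRFVXd1VWZVVVearO26maq8zKmIiXd3ZlVVVmdlVWdlVEV5vd26qqu8y6iIiXd2VVVWd2ZmVFd3ZUNYztyqq7u8zKiIiHd2QzRWd3d2VEeIdkJJztupq7u83KmIiXd1QzNGeIh2VDaZhkNqvMuqqrvMupmZmXd1RDNFeIdmVDWJhkarmbu6q7y6mJqqqYh2VVRFZ2ZWVDV4dmrLiJvLu7qYeJq7qoiHZVVVZVVmZURWZ4zsl4vMupmHeJqrqoiId2ZmVEVnZVRFZ5ztp2m8upiImZmqqneIiIdlQ0V3ZmZVVnreuFabupiJqZmaqmZniIh2REZ4iIdlRWi9yVRpu5ibqYiKu1Q1iZiHZVaKqph2VFacyWNHq6mrqXZ73UIDiqmZhlabuph3ZlaKuWM1ipm8uGR87jEDm7mZl2esuYiId2eJmHQ0aIm9uFRr7iEVrLmamGesuYiIiHeIiHUzR4m9yWVqzDImq6qqmGacypiIiIiIiHZCNomtyYd4mUMkabzLmGaLypiIiIiIiIdTJYm8upmYiVQQJr7bmHaLy5iIiIiIiIdjJIq7uqqpmWUgBb3cqHaLy5iIiIiIiIdjFIu6qqqqqnYwBKu7uXaKu5iIiIiIiIhkJIuqqrqqqndRBJqaunaKu6mIiIiIiIhkJIuqqqmZqmZkJZqauoaKu5iIiIiIiIhkJIq6qoZoq2Z2VpmJu4eKqpiIiIiIiIdkJIq7qWI3u1Z3Z5mIq5iZqYiIiIiIiIdkNIq6qEAXvFVmZ5qIqqmZmYiIiIiIiHdlRYqqmEAXvFVWZ5mYmZmZmZiIiIiImHZlRomZl0E5zFZ3d4iIiJmZmZmIiIiJmYZVVoiIhjJau2eIh3iIiImpmZmIiIiImoZEV4d2ZkV6u2d3ZmeZmImpmZiIiIiJqpYzV4dlVneau2dlQzabuZmpmIiIiImZq6cyR4dUV5mru3dkISScypmph3d3iImqmrljNndUaKu7zHdkMiR6uomZh3d3d4qqmryUNWVWi8uru3ZUNEV4mIiYdndmZ5q6mb3GNGZnrMuqqmVERVZnd4mYdmZVZ5u6mb7pQ1eJvLqqqmVEVWZVZ4mHZmVUV6y5iJ39c0ebu7qqmWZVVmZVV4mGVVVVV7y5d4z/tCaruqq7qWZmZmZVVoh1RDRVV63Kdoz/5hSbuZrMumZmZmZmZnZURERWVp3rh5vf+jJqqZvMundmZlVWZmVEVWVVRZ3smJvO/VFJqavMunZmZVRWZlVVeIdTJIztqZq9/nE3mqvMu2VVVVRWdlVXiZhjEmvtuqrN/nEnmru7u1VVVVRWd2VnmZhzEVrdyqvO/FE3q7u7qg=="/>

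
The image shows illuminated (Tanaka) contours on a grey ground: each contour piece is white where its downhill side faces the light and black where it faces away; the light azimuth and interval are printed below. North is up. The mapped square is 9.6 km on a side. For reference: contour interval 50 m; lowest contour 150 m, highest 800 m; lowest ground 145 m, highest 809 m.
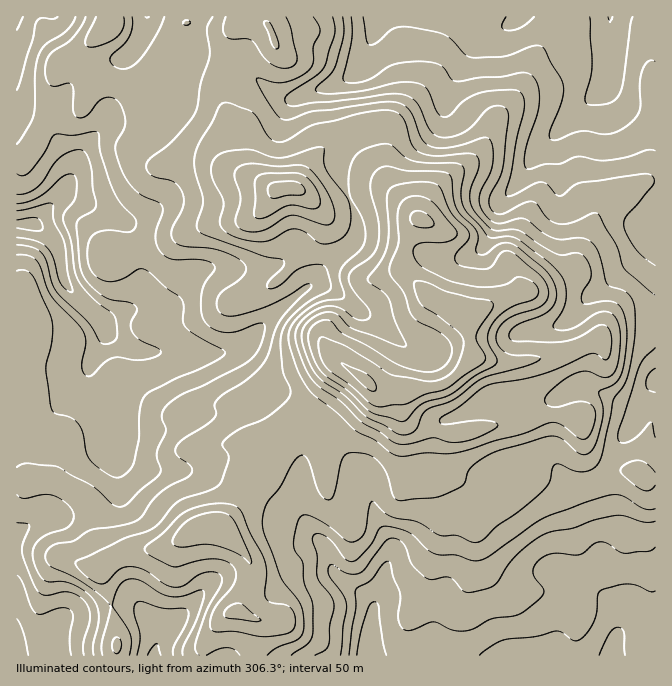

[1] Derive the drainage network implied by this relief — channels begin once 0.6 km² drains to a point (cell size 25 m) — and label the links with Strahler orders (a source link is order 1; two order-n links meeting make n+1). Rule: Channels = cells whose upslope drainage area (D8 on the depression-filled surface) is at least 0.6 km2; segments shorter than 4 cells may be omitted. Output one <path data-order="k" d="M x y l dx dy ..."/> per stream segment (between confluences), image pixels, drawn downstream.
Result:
<path data-order="1" d="M17 642l0 13"/><path data-order="2" d="M615 640l0 4-1 1 0 10-2 0"/><path data-order="2" d="M159 638l-2 4 0 3-2 2 0 8-1 0"/><path data-order="1" d="M54 630l0 25 1 0"/><path data-order="2" d="M372 615l0 17-2 2 0 21"/><path data-order="1" d="M630 615l-10 12-1 3 0 4-2 1 0 3-2 2"/><path data-order="1" d="M145 614l14 13 0 11"/><path data-order="2" d="M610 605l2 2 0 3 2 2 0 5 1 1 0 22"/><path data-order="1" d="M199 595l-9 9 0 1-30 30-1 3"/><path data-order="1" d="M452 574l-5 10 0 3-2 3-5 7 0 3-3 7 0 45 3 3 109 0"/><path data-order="1" d="M555 568l7 4 3 0 5 3 4 0 3 3 8 4 4 3 1 0 20 20"/><path data-order="2" d="M324 545l3 3 0 4 1 2 0 4 2 2 0 5 4 7 11 12 7 3 3 3 2 0 15 15 0 10"/><path data-order="1" d="M318 540l6 5"/><path data-order="1" d="M44 518l-4 2-3 0-3 4-6 1-4 5-4 2-3 0"/><path data-order="1" d="M368 485l7 30 5 10 5 5 5 10 0 18-5 10 0 7-1 2 0 8-9 17 0 3-1 2 0 7-2 1"/><path data-order="1" d="M120 473l0-3-2-2 0-5-4-8 0-3-4-5 0-4"/><path data-order="1" d="M179 472l-32 0-2-2-3 0-7-5-1 0-4-3-2 0-18-19"/><path data-order="1" d="M552 467l22 21 0 14 11 12 0 4 9 16 0 3 3 7 0 8 2 2 0 8 1 2 0 23 7 8 3 7 0 3"/><path data-order="1" d="M305 445l0 7-1 1 0 12-2 2 0 18-2 2 0 23 5 10 7 8 0 2 6 7 0 1 6 6 0 1"/><path data-order="2" d="M110 443l-2-3 0-7-1-1 0-7-2-2 0-3-7-13-3-4 0-3-3-5 0-7-2-1 0-20"/><path data-order="1" d="M634 422l1-4 0-3 9-17 3-3 0-2"/><path data-order="1" d="M477 407l3-2 4 0 1-2 3 0 2-1 59 0 26-14 17 0 8 5 4 0 6 4 4 3 6 3 17 0 10-10"/><path data-order="2" d="M647 393l8-8 0-5"/><path data-order="1" d="M87 377l0-4 3-6"/><path data-order="2" d="M90 367l0-4 4-3 1-5 7-8 0-4 2-1 0-17"/><path data-order="1" d="M210 355l-8 0-2-2-46 0-2-1"/><path data-order="2" d="M152 352l-12 0-2-2-3 0-7-3-3-4-7-3-14-15"/><path data-order="1" d="M422 352l-8-2-7-3-7-7-2 0-18-18-20-10-13-14-2 0-10-8-3-2-4 0-1-1-19 0-3 1"/><path data-order="1" d="M528 330l14 0 2-2 6 0 2-1 8-2 4-3 1 0 90-89"/><path data-order="3" d="M104 325l0-2-9-8"/><path data-order="3" d="M95 315l-27-27 0-1-3-4 0-3-3-7 0-8-2-2 0-8-2-2-1-8-3-3 0-2-14-13-18 0-2-2-3 0 0-2"/><path data-order="2" d="M305 288l-15 14-2 0-8 8-2 0-38 38-3 2-5 0-2 2-78 0"/><path data-order="1" d="M282 262l-7 3-8 0-2 2-58 0-2 1-3 0-7 4-35 35-23 0-2 1-3 0-2 2-3 0-3 2-4 3-10 5-8 0-5-5-2 0"/><path data-order="1" d="M467 255l10-3 13-14 2-3 0-3 2-2 0-7 1-1 0-9 2-3 3-7 10-10 0-1 8-9 0-1"/><path data-order="1" d="M655 240l0-7"/><path data-order="1" d="M355 238l-1 4-12 11-2 0-5 5-1 0-29 30"/><path data-order="2" d="M655 233l0-5"/><path data-order="2" d="M37 220l-12 0-1 2-6 0-1 1"/><path data-order="1" d="M160 208l-23 12-17 0-40-20-3 0-2-2-17 0-21 22"/><path data-order="1" d="M559 198l0-48"/><path data-order="1" d="M505 195l13-13"/><path data-order="2" d="M518 182l7-9 7-13 7-7 0-1 20-20"/><path data-order="1" d="M562 162l0-5-3-7"/><path data-order="2" d="M559 150l0-18"/><path data-order="1" d="M345 148l0-1 3-4 0-16-1-2 0-43 13-14 2-5"/><path data-order="3" d="M559 132l46-47"/><path data-order="1" d="M442 118l0-10 2-1 0-9 1-1 0-4 3-6 16-19 6-13 0-3 17-17 8-3 3-4 12-5 5-5 5-1"/><path data-order="1" d="M569 118l38-36"/><path data-order="1" d="M17 110l0-93"/><path data-order="1" d="M287 108l1-3 9-8"/><path data-order="1" d="M609 100l0-8-2-2 0-7"/><path data-order="2" d="M297 97l3 0 5-4 3 0 2-1 8-2 2-2 4 0 6-3 4 0 10-5 3-3 1 0 14-14"/><path data-order="3" d="M607 82l2-4 0-11 1-2 0-48"/><path data-order="1" d="M257 78l15 15 6 4 19 0"/><path data-order="1" d="M184 68l-9 19-8 8-10 5-3 0-2 2-5 0-2 1-8 0-2 2-8 0-3 2-40 40-4 6 0 4-2 1 0 4-1 1 0 4-5 10-4 3-3 8-3 4 0 1-25 25 0 2"/><path data-order="2" d="M362 63l3-6 0-4 3-5 0-3 4-5 0-7 2-1 0-15 3 0"/><path data-order="1" d="M140 40l4-7 0-3 1-2 0-6 2-2 0-3"/><path data-order="1" d="M430 17l5 0"/>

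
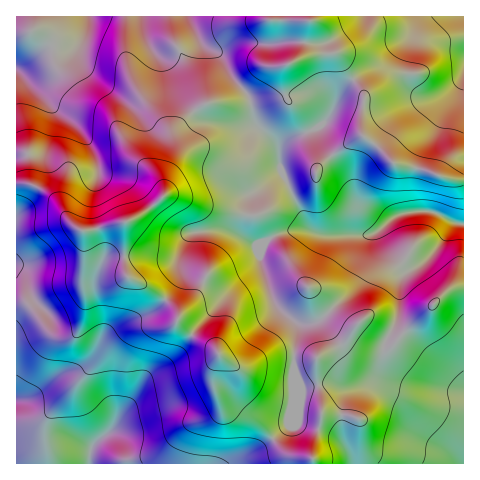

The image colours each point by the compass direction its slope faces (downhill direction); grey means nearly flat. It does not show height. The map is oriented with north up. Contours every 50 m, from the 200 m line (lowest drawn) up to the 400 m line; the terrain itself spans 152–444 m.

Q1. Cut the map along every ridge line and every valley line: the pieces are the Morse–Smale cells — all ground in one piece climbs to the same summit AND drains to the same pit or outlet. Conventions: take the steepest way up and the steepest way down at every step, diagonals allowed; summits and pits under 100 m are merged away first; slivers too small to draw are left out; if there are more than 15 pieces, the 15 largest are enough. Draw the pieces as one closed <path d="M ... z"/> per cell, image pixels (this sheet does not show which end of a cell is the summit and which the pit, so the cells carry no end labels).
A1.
<path d="M336 53l-29 3-24 10-3 4-2 18-9 8-21 8-38-2-17 10-18 20 0 18-10 26-1 19-19 17-21 11 0 44 3 9 34 20 16 16 0 10 9 9 32 20 1 6-6 17 3 15 47 38 23 27 22 4 4 0 0-7 10-33 0-16-6-33 1-11 6-5 17-7 13-15 0 5 8 7 15 5 10 2 5-3 55-56 6-3 12-2 0-105-18-3-29-10-21-4-17-16-16-12-2-20 3-22z"/><path d="M20 183l-4 0 1 281 295-1 0-5-15-1-11-3-23-27-47-38-3-15 6-17-1-6-32-20-9-9 0-10-16-16-34-20-3-9 0-45-34 9-12-1-10-9-9-17-10-10-13-8z"/><path d="M271 16l-254 0-1 166 13 2 16 7 14 13 9 17 14 10 8 0 39-10 9-4 26-22 1-19 10-26 0-18 18-20 17-10 38 2 25-10 5-6 3-20 20-12 3-9 4-26-36-1z"/><path d="M463 287l-11 1-6 3-55 56-5 3-23-6-9-7-3-5-11 14-17 7-6 5-1 11 6 33 0 16-10 33 1 13 151-1z"/><path d="M463 16l-152 0-5 8-2 23-4 10 22-4 14 0 3 3 9 18 16 20-3 22 1 20 17 12 14 15 28 6 25 9 17 2z"/><path d="M309 16l-37 0 0 3 37 2z"/>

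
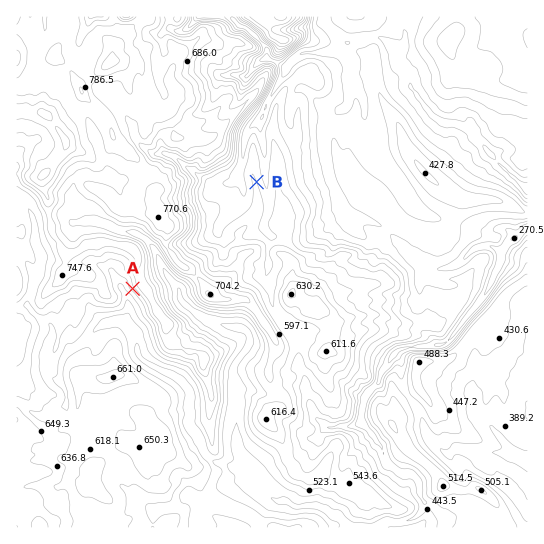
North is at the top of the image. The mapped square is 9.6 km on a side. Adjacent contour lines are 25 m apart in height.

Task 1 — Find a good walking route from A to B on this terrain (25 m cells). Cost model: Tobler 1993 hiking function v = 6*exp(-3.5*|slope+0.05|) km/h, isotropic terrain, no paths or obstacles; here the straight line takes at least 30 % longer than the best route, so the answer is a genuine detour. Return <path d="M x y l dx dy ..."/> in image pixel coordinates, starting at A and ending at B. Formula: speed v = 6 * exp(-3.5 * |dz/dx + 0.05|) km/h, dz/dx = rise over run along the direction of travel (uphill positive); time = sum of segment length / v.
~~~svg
<path d="M133 289l0-3 4-8 4-4 6-13 0-18 3-1 7 0 8 5 1 0 3-1 4-4 18-9 6-6 2-5 8-8 38-19 10-10 2-3"/>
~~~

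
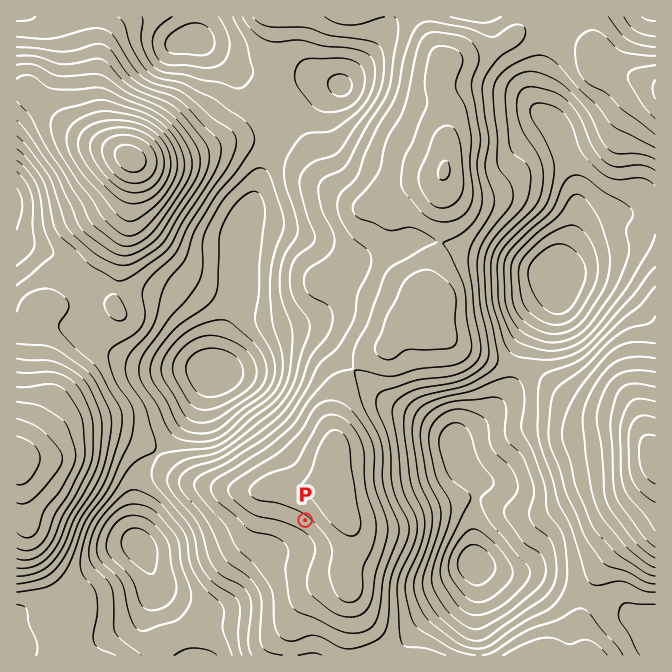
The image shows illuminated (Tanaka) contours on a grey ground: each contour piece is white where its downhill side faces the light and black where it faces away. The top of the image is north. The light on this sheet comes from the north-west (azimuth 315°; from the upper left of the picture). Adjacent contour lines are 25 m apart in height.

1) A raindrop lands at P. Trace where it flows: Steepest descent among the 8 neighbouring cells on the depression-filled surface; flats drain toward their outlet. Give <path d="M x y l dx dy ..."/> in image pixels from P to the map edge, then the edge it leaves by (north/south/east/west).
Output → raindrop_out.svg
<path d="M305 520l-28 28-7 0-3 2-57 57-10 0 0 3-11 14-5 10 0 3 1 1 0 17"/>
exit: south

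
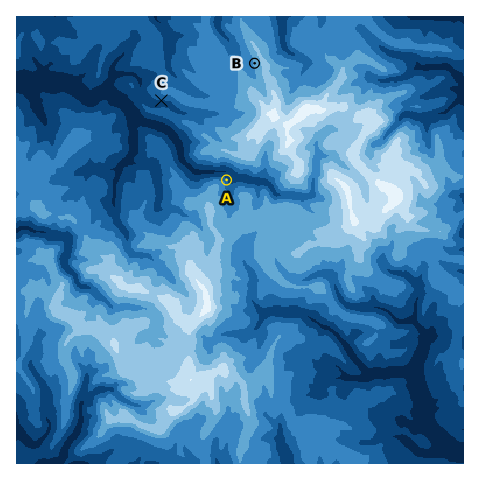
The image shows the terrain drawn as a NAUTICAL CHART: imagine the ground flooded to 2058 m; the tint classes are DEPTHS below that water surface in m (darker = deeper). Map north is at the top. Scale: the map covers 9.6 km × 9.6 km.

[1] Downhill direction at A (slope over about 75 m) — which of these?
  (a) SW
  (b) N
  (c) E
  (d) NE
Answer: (d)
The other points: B W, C S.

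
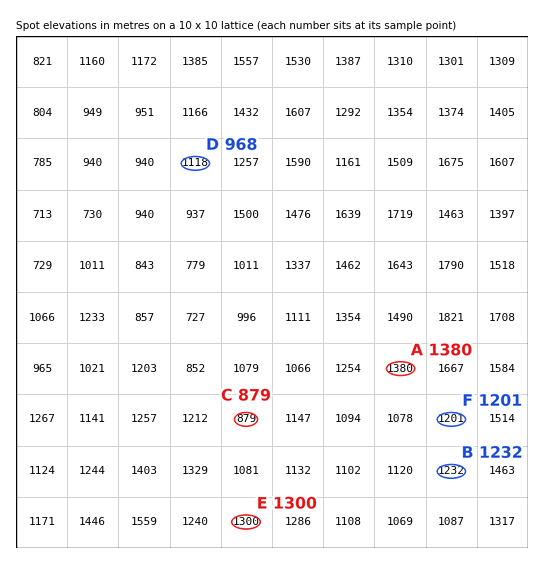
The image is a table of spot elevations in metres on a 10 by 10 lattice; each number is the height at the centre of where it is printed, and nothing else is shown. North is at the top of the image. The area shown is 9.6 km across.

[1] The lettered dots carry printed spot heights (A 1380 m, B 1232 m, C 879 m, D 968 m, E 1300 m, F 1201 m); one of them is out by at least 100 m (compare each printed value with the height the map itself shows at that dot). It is D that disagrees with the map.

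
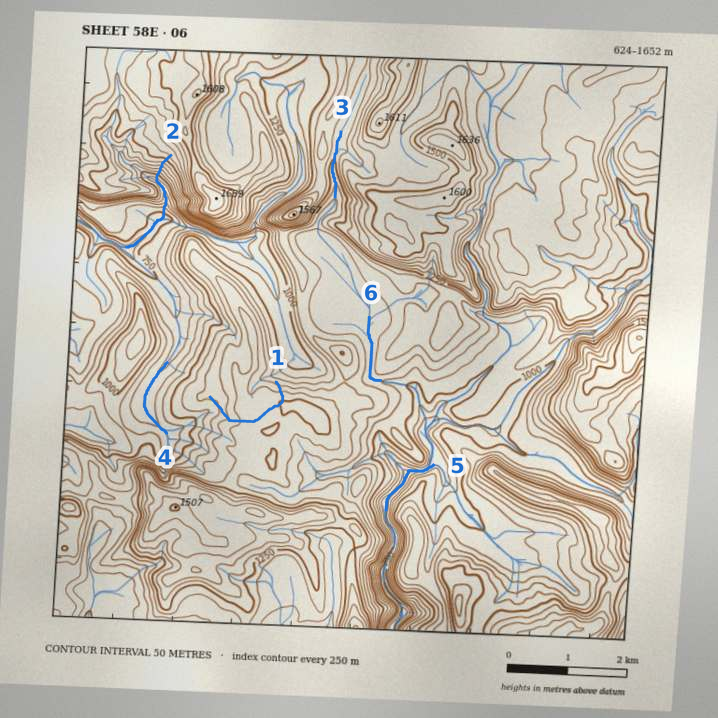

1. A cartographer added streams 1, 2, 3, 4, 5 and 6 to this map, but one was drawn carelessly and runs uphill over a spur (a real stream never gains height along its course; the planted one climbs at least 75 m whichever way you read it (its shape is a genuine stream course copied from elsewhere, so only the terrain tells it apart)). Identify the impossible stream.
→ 1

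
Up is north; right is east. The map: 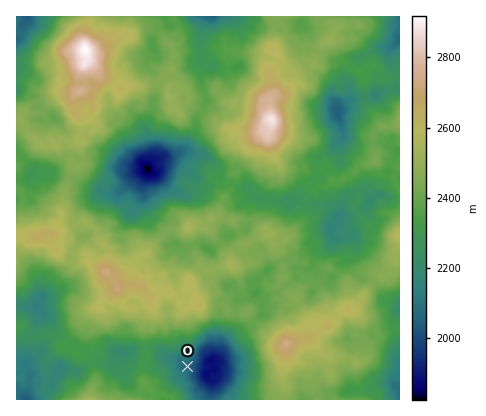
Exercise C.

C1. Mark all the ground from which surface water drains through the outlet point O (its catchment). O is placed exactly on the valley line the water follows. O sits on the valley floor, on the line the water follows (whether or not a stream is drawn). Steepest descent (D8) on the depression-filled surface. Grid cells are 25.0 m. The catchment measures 5.478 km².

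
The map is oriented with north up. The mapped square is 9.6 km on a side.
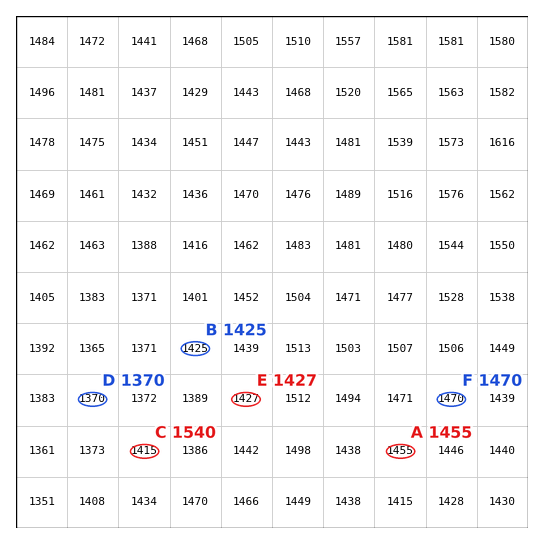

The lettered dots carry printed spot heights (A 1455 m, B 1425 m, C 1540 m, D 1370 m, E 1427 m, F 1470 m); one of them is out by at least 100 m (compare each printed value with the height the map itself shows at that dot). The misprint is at C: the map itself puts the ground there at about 1415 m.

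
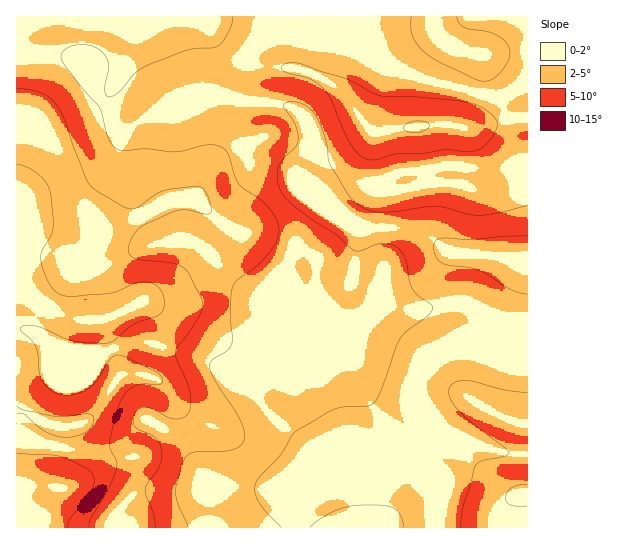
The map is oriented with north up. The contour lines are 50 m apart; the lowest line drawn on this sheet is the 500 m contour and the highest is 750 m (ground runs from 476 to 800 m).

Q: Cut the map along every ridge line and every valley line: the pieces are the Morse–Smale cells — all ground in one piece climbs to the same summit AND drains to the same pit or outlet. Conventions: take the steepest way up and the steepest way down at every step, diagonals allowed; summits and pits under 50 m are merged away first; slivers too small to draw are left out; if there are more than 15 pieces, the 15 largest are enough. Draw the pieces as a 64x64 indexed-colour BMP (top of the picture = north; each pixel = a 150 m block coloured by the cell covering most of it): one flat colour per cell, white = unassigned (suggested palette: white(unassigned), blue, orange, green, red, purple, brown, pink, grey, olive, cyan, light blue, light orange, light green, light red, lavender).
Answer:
<image width="64" height="64" href="data:image/bmp;base64,Qk12CAAAAAAAAHYAAAAoAAAAQAAAAEAAAAABAAQAAAAAAAAIAAATCwAAEwsAABAAAAAAAAAA////ALR3HwAOf/8ALKAsACgn1gC9Z5QAS1aMAMJ34wB/f38AIr28AM++FwDox64AeLv/AIrfmACWmP8A1bDFABEREREREREREREREREREREREREREREREREREzMzMzMzERERERERERERERERERERERERERERERERERETMzMzMzMRERERERERERERERERERERERERERERERERETMzMzMzMxERERERERERERERERERERERERERERERERERMzMzMzMzEREREREREREREREREREREREREREREREREREzMzMzMzMREREREREREREREREREREREREREREREREREzMzMzMzMxERERERERERERERERERERERERERERERERETMzMzMzMzERERERERERERERERERERERERERERERERERMzMzMzMzMREREREREREREREREREREREREREREREREREzMzMzMzMxERERERERERERERERERERERERERERERERETMzMzMzMzERERERERERERERERERERERERERERERERERMzMzMzMzMREREREREREREREREREREREREREREREREREzMzMzMzMxERERERERERERERERERERERERERERERERETMzMzMzMzERERERERERERERERERERERERERERERERERMzMzMzMzMREREREREREREREREREREREREREREREREREzMzMzMzMxERERERERERERERERERERERERERERERERETMzMzMzMzERERERERERERERERERERERERERERERERERMzMzMzMzMREREREREREREREREREREREREREREREREREzMzMzMzMxEREREREREREREREREREREREREREREREREzMzMzMzMzERERERERERERERERERERERERERERERERETMzMzMzMzMREREREREREREREREREREREREREREREREREzMzMzMzMxEREREREREREREREREREREREREREREREREREzMzMzMzEREREREREREREREREREREREREREREREREREREzMzMzMRERERERERERERERERERERERERERERERERERERERERExEREREREREREREREREREREREREREREREREREREREREREREREREREREREREREREREREREREREREREREREREREREREREREREREREREREREREREREREREREREREREREREREREREREREREREREREREREREREREREREREREREREREREREREREREREREREREREREREREREREREREREREREREREREREREREREREREREREREREREREREREREREREREREREREREREREREREREREREREREREREREREREREREREREREREREREREREREREREREREREREREREREREREREREREREREREREREREREREREREREREREREREREREREREREREREREREREREREREREREREREREREREREREREREREREREREREREREREREREREREREREREREREREREREREREREREREiIiIiIRERERERERERERERERERERERERERERERERERIiIiIiIhERERERERERERERERERERERERERERERERESIiIiIiIiERERERERERERERERERERERERERERERERIiIiIiIiIiIREREREREREREREREREREREREREREiIiIiIiIiIiIiIhEREREREREREREREREREREREREREiIiIiIiIiIiIiIiEREREREREREREREREREREREREREiIiIiIiIiIiIiIiIREREREREREREREREREREREREREiIiIiIiIiIiIiIiIhEREREREREREREREREREREREREiIiIiIiIiIiIiIiIiEREREREREREREREREREREREREiIiIiIiIiIiIiIiIiIREREREREREREREREREREREREiIiIiIiIiIiIiIiIiIhERERERERERERERERERERERESIiIiIiIiIiIiIiIiIiERERERERERERERERERERERERIiIiIiIiIiIiIiIiIiIRERERERERERERERERERERERESIiIiIiIiIiIiIiIiIhERERERERERERERERERERERERIiIiIiIiIiIiIiIiIiEREREREREREREREREREREREREiIiIiIiIiIiIiIiIiIREREREREREREREREREREREREiIiIiIiIiIiIiIiIiIhERERERERERERERERERERERESIiIiIiIiIiIiIiIiIiERERERERERERERERERERERESIiIiIiIiIiIiIiIiIiIRERERERERERERERERESIiIiIiIiIiIiIiIiIiIiIiIhERERERERERERERERERIiIiIiIiIiIiIiIiIiIiIiIiEREREREREREREREREREiIiIiIiIiIiIiIiIiIiIiIiIRERERERERERERERERESIiIiIiIiIiIiIiIiIiIiIiIhERERERERERERERERERIiIiIiIiIiIiIiIiIiIiIiIiERERERERERERERERERESIiIiIiIiIiIiIiIiIiIiIiIRERERERERERERERERERIiIiIiIiIiIiIiIiIiIiIiIhERERERERERERERERERESIiIiIiIiIiIiIiIiIiIiIiERERERERERERERERERERESIiIiIiIiIiIiIiIiIiIiIRERERERERERERERERERERIiIiIiIiIiIiIiIiIiIiIhEREREREREREREREREREREiIiIiIiIiIiIiIiIiIiIi"/>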